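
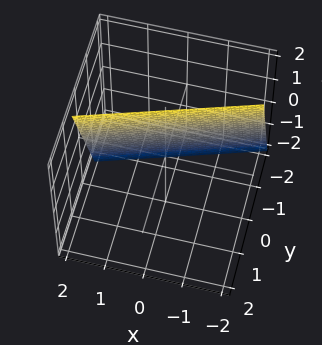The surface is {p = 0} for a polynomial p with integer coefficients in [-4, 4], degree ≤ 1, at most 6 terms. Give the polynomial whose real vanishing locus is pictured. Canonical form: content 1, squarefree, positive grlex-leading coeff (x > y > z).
x - 3*y + z - 2

First, degree: every cross-section is a straight line — this is a plane, so deg p = 1.
Next, checking where it meets the axes: it crosses the x-axis at the gridline x = 2; one z-axis crossing is at z = 2.
Finally, matching integer coefficients to the picture gives p.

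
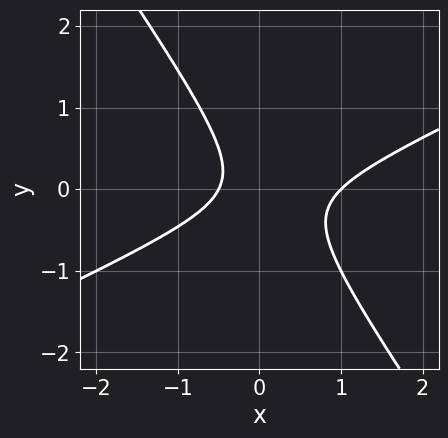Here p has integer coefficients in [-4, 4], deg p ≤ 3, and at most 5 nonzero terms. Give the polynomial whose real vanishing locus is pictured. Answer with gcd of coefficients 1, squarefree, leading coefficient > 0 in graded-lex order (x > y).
2*x^2 - 3*x*y - 3*y^2 - x - 1

The degree is 2 — the shape is more complex than any degree-1 curve.
From the axis intercepts and sections: no y-intercept at any integer in the box; it crosses the x-axis at the gridline x = 1.
Solving for integer coefficients yields p as stated.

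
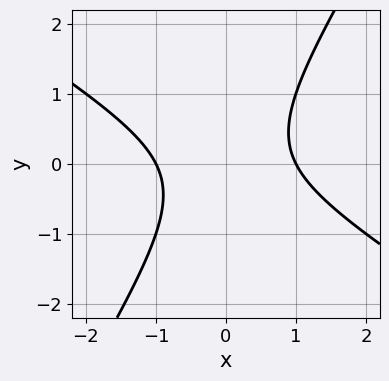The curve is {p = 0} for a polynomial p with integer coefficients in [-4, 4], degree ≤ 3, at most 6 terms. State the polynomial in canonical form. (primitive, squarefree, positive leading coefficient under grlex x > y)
First, degree: no degree-1 curve has this shape, so deg p = 2.
Next, checking where it meets the axes: the curve avoids every integer y-axis point in the box; among the integer gridlines, it crosses the x-axis at x ∈ {-1, 1}.
Finally, these observations pin down the coefficients.

x^2 + x*y - y^2 - 1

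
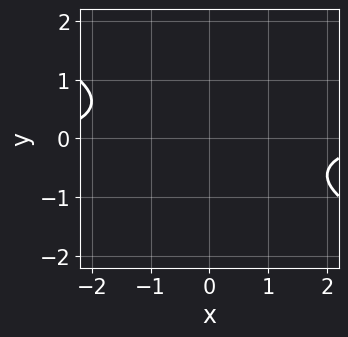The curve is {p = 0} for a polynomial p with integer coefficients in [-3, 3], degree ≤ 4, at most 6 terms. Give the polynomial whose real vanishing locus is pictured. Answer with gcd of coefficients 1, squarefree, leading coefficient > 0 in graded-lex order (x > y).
1. deg p = 4.
2. From the axis intercepts and sections: no x-intercept at any integer in the box; the curve avoids every integer y-axis point in the box.
3. Fitting integer coefficients to these (and the overall shape) gives p.

x^3*y + x^2*y^2 + 3*y^4 + 3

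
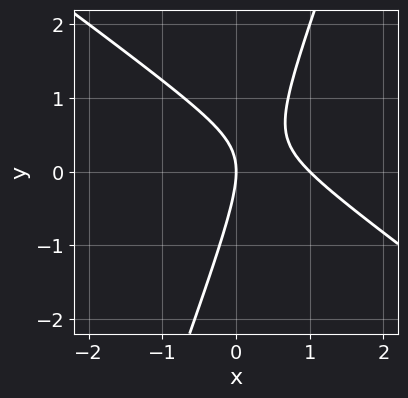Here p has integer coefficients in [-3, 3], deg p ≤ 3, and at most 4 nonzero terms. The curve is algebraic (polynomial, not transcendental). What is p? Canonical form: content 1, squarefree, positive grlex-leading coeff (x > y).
2*x^2 + 2*x*y - y^2 - 2*x

First, deg p = 2.
Then, against the integer gridlines: among the integer gridlines, it crosses the x-axis at x ∈ {0, 1}; it meets the y-axis at y = 0 (among the integer gridlines).
Finally, solving for integer coefficients yields p as stated.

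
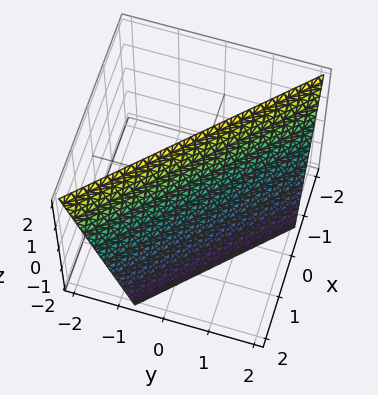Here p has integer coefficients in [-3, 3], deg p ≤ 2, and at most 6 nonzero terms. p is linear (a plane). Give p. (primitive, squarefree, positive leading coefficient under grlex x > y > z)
3*x + 3*y + z - 2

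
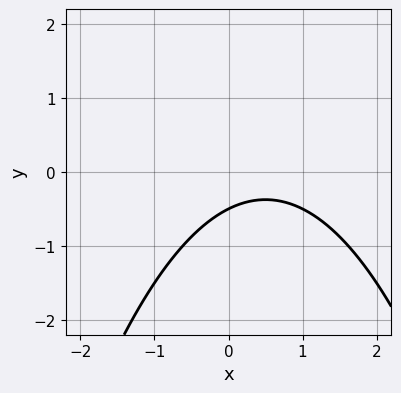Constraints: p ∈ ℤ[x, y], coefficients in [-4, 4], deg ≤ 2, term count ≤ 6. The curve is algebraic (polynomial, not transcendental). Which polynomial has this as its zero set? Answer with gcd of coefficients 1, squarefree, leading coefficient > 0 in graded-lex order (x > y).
x^2 - x + 2*y + 1

First, the degree is 2 — no degree-1 curve has this shape.
Then, against the integer gridlines: the curve avoids every integer x-axis point in the box.
Finally, together with the visible shape, these determine p as stated.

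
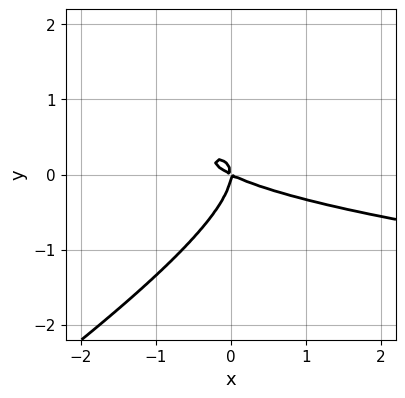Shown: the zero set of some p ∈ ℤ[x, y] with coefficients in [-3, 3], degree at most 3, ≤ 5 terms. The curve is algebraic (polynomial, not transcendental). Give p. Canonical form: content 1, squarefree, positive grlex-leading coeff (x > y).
2*x*y^2 - 3*y^3 - x^2 - 2*x*y

(a) The degree is 3 — no degree-2 curve has this shape.
(b) Against the integer gridlines: one x-axis crossing is at x = 0; it meets the y-axis at y = 0 (among the integer gridlines).
(c) Matching integer coefficients to the picture gives p.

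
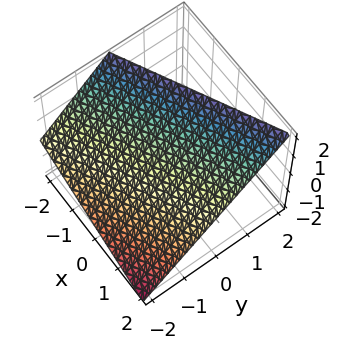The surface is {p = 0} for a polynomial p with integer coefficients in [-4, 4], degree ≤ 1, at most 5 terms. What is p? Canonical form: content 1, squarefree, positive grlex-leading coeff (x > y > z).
x - 2*y + 2*z - 2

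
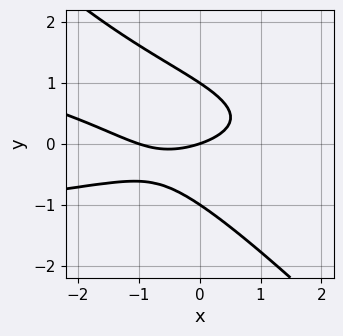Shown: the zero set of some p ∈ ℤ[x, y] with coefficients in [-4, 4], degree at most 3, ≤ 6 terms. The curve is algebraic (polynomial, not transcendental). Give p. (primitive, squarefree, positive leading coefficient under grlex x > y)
3*x*y^2 + 3*y^3 + x^2 + x - 3*y

1. Degree: the shape is more complex than any degree-2 curve, so deg p = 3.
2. Reading off the gridlines: among the integer gridlines, it crosses the x-axis at x ∈ {-1, 0}; the y-axis gridline crossings are at y ∈ {-1, 0, 1}.
3. These observations pin down the coefficients.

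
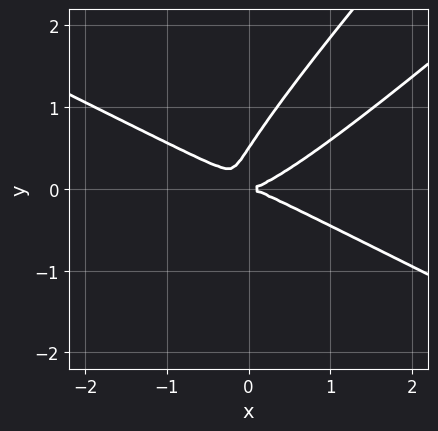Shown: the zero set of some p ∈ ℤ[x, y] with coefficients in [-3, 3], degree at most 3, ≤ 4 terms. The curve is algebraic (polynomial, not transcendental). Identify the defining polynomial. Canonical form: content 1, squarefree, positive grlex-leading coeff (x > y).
x^3 - 3*x*y^2 + 2*y^3 - y^2

(a) Degree: a generic line meets the curve in up to 3 points, so deg p = 3.
(b) From the axis intercepts and sections: one x-axis crossing is at x = 0; one y-axis crossing is at y = 0.
(c) These observations pin down the coefficients.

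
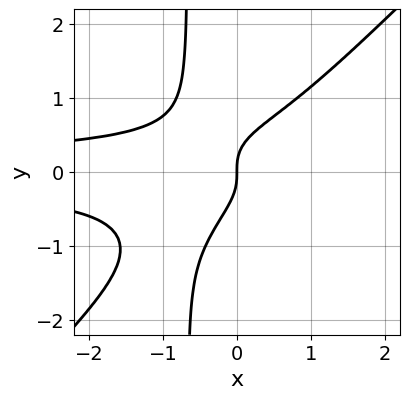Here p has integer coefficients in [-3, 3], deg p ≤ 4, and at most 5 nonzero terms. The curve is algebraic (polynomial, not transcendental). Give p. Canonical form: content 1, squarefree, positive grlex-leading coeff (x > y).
3*x^2*y^2 - 3*x*y^3 + 2*x*y^2 - 2*y^3 + x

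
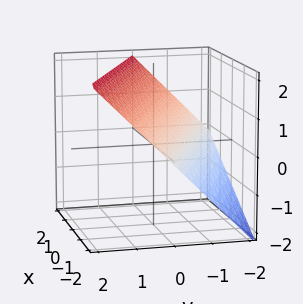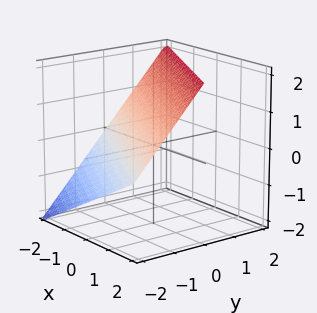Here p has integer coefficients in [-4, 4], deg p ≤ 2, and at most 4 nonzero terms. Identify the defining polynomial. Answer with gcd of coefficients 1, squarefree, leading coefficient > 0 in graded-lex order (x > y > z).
x + 2*y - 2*z + 2

First, deg p = 1. Every cross-section is a straight line — this is a plane.
Next, reading off the gridlines: one z-axis crossing is at z = 1; one y-axis crossing is at y = -1; one x-axis crossing is at x = -2.
Finally, putting this together gives p.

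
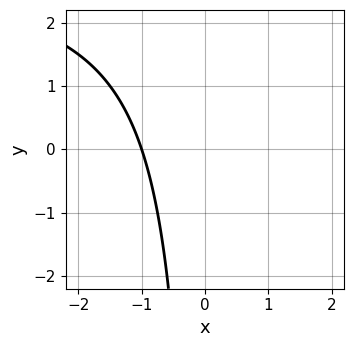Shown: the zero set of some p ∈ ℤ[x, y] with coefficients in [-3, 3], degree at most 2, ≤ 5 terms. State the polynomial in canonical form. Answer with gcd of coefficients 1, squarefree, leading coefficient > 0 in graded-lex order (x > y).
deg p = 2. No degree-1 curve has this shape.
Against the integer gridlines: it crosses the x-axis at the gridline x = -1; no y-intercept at any integer in the box.
Assembling these constraints gives the stated polynomial.

x*y - 3*x - 3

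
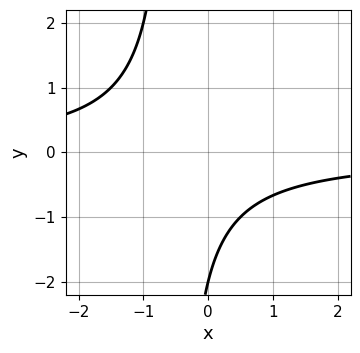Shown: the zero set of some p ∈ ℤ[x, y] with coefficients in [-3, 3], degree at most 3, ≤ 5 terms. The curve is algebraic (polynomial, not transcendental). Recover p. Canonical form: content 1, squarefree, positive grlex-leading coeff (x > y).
(a) The degree is 2 — a generic line meets the curve in up to 2 points.
(b) Reading off the gridlines: it misses every integer gridline on the x-axis; one y-axis crossing is at y = -2.
(c) Fitting integer coefficients to these (and the overall shape) gives p.

2*x*y + y + 2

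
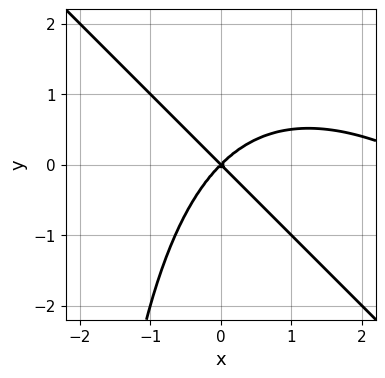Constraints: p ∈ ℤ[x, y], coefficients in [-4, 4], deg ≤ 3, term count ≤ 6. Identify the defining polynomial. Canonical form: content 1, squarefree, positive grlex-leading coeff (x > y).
x^3 + 2*x^2*y + x*y^2 - 3*x^2 + 3*y^2

deg p = 3.
Observable constraints: it meets the y-axis at y = 0 (among the integer gridlines); it meets the x-axis at x = 0 (among the integer gridlines).
Putting this together gives p.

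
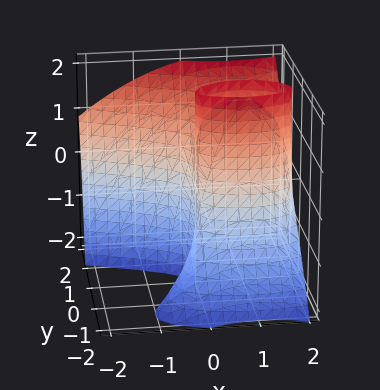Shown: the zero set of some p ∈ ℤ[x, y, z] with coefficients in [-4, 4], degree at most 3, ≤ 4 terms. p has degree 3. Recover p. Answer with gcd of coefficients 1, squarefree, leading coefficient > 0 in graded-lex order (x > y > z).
First, the degree is 3 — the shape is more complex than any degree-2 surface.
Next, against the integer gridlines: the x-axis gridline crossings are at x ∈ {0, 2}; the visible z-axis segment lies entirely on the surface; it meets the y-axis at y = 0 (among the integer gridlines).
Finally, solving for integer coefficients yields p as stated.

2*y^3 - 2*y^2*z - x^2 + 2*x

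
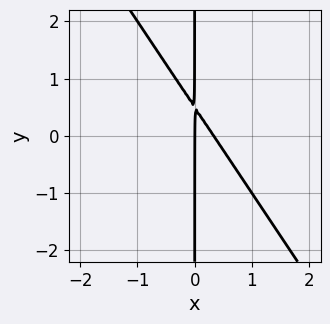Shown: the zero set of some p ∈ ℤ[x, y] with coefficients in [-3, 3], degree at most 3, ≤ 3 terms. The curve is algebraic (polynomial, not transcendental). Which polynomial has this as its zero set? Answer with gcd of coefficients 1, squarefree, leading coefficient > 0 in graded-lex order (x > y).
Degree: the shape is more complex than any degree-1 curve, so deg p = 2.
Observable constraints: every point of the y-axis in the box is on the curve; it meets the x-axis at x = 0 (among the integer gridlines).
These observations pin down the coefficients.

3*x^2 + 2*x*y - x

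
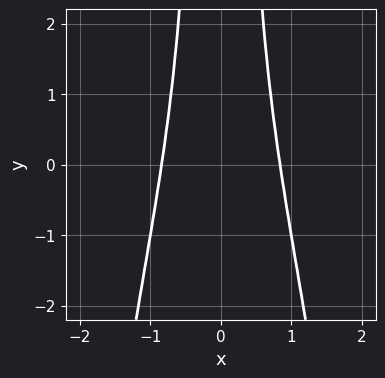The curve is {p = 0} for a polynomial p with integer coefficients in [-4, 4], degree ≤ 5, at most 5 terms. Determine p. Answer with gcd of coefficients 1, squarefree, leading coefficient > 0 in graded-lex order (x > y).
First, degree: the shape is more complex than any degree-3 curve, so deg p = 4.
Then, symmetries: it's symmetric under x → −x, forcing even powers of x.
Next, against the integer gridlines: it misses every integer gridline on the y-axis.
Finally, matching integer coefficients to the picture gives p.

2*x^4 + x^2*y - 1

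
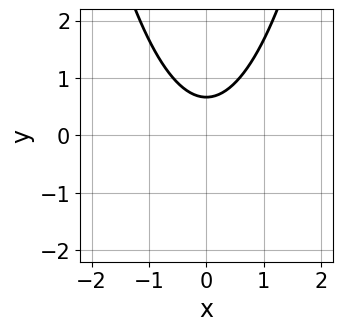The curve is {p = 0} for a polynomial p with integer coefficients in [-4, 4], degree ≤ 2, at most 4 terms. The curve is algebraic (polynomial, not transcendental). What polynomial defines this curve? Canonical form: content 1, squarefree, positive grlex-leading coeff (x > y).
3*x^2 - 3*y + 2

(a) Degree: the shape is more complex than any degree-1 curve, so deg p = 2.
(b) Symmetries: mirror symmetry x ↦ −x ⇒ only even powers of x.
(c) Observable constraints: no x-intercept at any integer in the box.
(d) The integer polynomial consistent with all of this is the stated p.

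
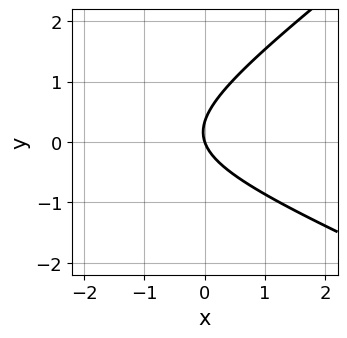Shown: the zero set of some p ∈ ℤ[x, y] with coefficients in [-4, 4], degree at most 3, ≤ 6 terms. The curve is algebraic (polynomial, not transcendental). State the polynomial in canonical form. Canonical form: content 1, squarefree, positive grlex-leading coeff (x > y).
(a) deg p = 2.
(b) From the axis intercepts and sections: one y-axis crossing is at y = 0; it meets the x-axis at x = 0 (among the integer gridlines).
(c) These observations pin down the coefficients.

x^2 + x*y - 3*y^2 + 3*x + y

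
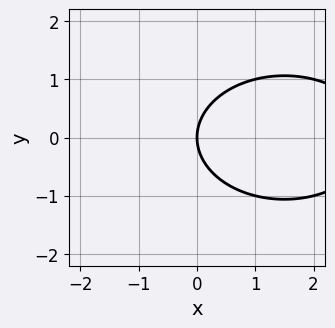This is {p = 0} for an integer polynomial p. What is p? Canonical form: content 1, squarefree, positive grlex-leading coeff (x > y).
(a) deg p = 2. The shape is more complex than any degree-1 curve.
(b) Symmetries: it's symmetric under y → −y, forcing even powers of y.
(c) Observable constraints: one x-axis crossing is at x = 0; it crosses the y-axis at the gridline y = 0.
(d) Matching integer coefficients to the picture gives p.

x^2 + 2*y^2 - 3*x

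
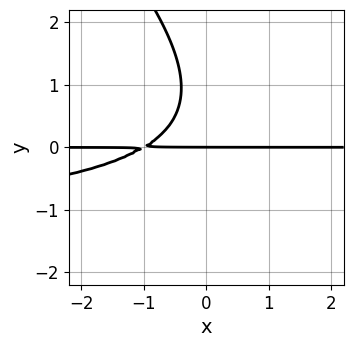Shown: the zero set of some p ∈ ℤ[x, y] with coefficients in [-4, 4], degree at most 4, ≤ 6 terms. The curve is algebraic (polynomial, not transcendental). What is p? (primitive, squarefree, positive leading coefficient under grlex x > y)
2*x*y^2 + 2*y^3 + 3*x*y - 3*y^2 + 3*y

(a) Degree: the shape is more complex than any degree-2 curve, so deg p = 3.
(b) Reading off the gridlines: every point of the x-axis in the box is on the curve; one y-axis crossing is at y = 0.
(c) The integer polynomial consistent with all of this is the stated p.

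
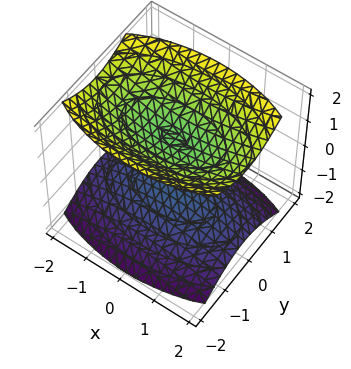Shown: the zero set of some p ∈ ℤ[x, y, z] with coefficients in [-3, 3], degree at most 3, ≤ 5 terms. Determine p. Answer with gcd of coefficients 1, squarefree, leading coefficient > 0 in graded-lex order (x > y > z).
x^2 + 3*y^2 - 3*z^2 + 3

1. There are 2 components.
2. The degree is 2 — two sheets facing apart; a quadric.
3. Symmetries: it's symmetric under z → −z, forcing even powers of z; the y ↦ −y reflection is a symmetry, so y appears only in even powers; it's symmetric under x → −x, forcing even powers of x.
4. From the axis intercepts and sections: the z-axis gridline crossings are at z ∈ {-1, 1}; the surface avoids every integer y-axis point in the box; no x-intercept at any integer in the box.
5. Matching integer coefficients to the picture gives p.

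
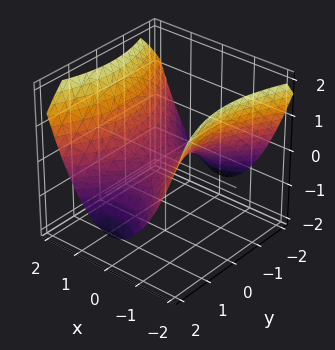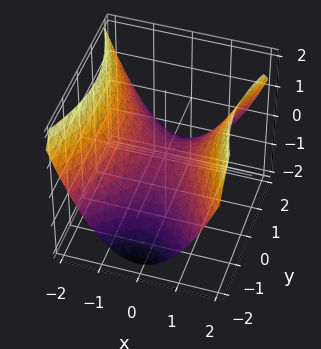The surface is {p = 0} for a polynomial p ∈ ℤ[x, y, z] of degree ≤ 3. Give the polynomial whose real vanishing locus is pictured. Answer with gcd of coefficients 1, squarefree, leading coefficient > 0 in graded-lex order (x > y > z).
2*x^2 - y^2 - 3*z

deg p = 2. A saddle surface; a quadric.
Symmetries: the y ↦ −y reflection is a symmetry, so y appears only in even powers; mirror symmetry x ↦ −x ⇒ only even powers of x.
Checking where it meets the axes: it crosses the x-axis at the gridline x = 0; it crosses the y-axis at the gridline y = 0.
Together with the visible shape, these determine p as stated.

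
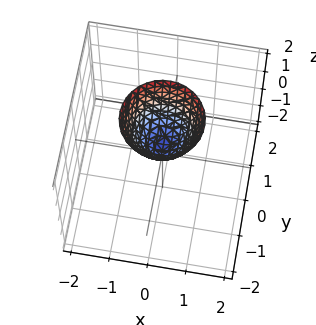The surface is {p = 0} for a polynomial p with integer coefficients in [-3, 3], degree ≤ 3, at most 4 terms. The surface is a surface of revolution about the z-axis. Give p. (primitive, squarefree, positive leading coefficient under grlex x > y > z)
3*x^2 + 3*y^2 - 2*z + 1

(a) The degree is 2 — the shape is more complex than any degree-1 surface.
(b) Symmetries: the z-axis is an axis of rotation, so x and y enter only as x² + y².
(c) Against the integer gridlines: the surface avoids every integer x-axis point in the box; a circular section at z = 1 has radius between 0 and 1.
(d) The integer polynomial consistent with all of this is the stated p.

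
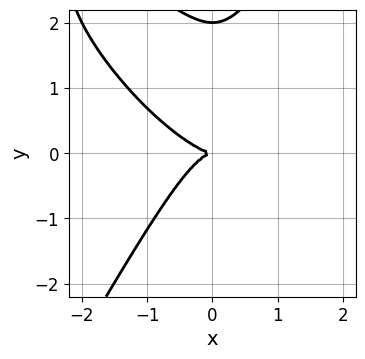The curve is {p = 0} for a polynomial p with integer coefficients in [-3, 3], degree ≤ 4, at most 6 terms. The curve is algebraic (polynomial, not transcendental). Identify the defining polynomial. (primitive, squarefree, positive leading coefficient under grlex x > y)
2*x^3 + 2*x^2*y - y^3 + 2*y^2

Degree: a generic line meets the curve in up to 3 points, so deg p = 3.
Checking where it meets the axes: among the integer gridlines, it crosses the y-axis at y ∈ {0, 2}; it meets the x-axis at x = 0 (among the integer gridlines).
Together with the visible shape, these determine p as stated.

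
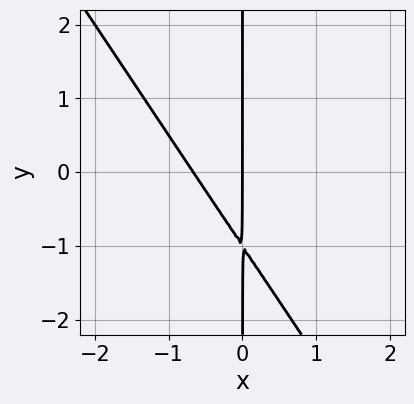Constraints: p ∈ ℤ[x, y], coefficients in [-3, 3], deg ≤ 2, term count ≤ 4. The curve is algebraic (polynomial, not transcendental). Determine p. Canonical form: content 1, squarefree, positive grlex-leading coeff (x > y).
3*x^2 + 2*x*y + 2*x

First, deg p = 2. The shape is more complex than any degree-1 curve.
Then, reading off the gridlines: one x-axis crossing is at x = 0; every point of the y-axis in the box is on the curve.
Finally, the integer polynomial consistent with all of this is the stated p.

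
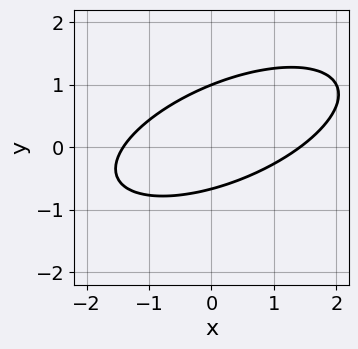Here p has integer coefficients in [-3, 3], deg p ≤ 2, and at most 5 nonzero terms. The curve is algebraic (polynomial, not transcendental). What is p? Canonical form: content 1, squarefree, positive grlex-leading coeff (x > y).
First, degree: a generic line meets the curve in up to 2 points, so deg p = 2.
Then, observable constraints: it crosses the y-axis at the gridline y = 1.
Finally, fitting integer coefficients to these (and the overall shape) gives p.

x^2 - 2*x*y + 3*y^2 - y - 2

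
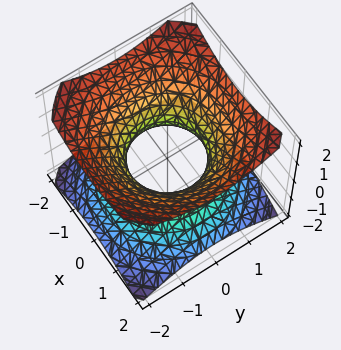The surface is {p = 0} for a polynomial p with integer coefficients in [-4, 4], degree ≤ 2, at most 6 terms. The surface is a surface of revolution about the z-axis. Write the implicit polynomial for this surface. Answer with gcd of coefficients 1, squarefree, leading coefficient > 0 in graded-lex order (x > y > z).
2*x^2 + 2*y^2 - 3*z^2 - 2

Degree: a generic line meets the surface in up to 2 points, so deg p = 2.
Symmetries: rotational symmetry about the z-axis ⇒ p depends on x, y only through x² + y².
Checking where it meets the axes: the y-axis gridline crossings are at y ∈ {-1, 1}; the surface avoids every integer z-axis point in the box; the x-axis gridline crossings are at x ∈ {-1, 1}.
Fitting integer coefficients to these (and the overall shape) gives p.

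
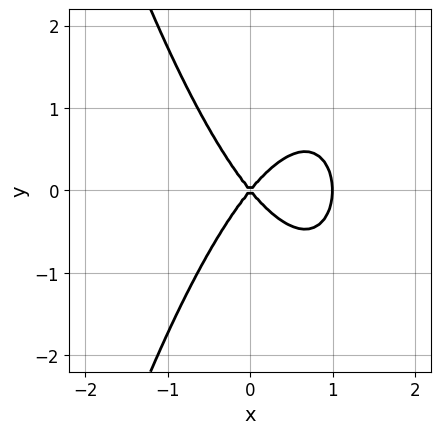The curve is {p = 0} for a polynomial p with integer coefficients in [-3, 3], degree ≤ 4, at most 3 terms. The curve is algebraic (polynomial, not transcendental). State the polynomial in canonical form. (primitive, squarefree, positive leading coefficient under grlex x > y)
Degree: the shape is more complex than any degree-2 curve, so deg p = 3.
Symmetries: mirror symmetry y ↦ −y ⇒ only even powers of y.
Reading off the gridlines: it meets the y-axis at y = 0 (among the integer gridlines); the x-axis gridline crossings are at x ∈ {0, 1}.
Fitting integer coefficients to these (and the overall shape) gives p.

3*x^3 - 3*x^2 + 2*y^2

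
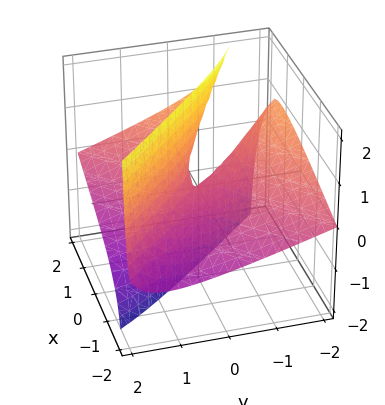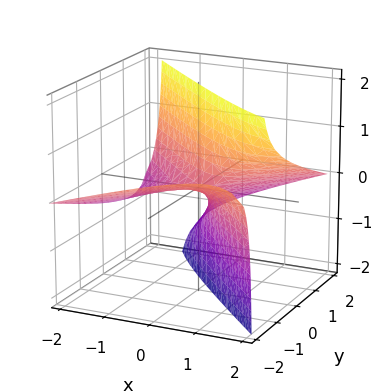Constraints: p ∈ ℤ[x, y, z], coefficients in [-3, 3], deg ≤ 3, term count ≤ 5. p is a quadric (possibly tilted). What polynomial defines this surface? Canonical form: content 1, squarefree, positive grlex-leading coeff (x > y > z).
First, deg p = 2.
Next, from the axis intercepts and sections: one z-axis crossing is at z = 0; one y-axis crossing is at y = 0; one x-axis crossing is at x = 0.
Finally, assembling these constraints gives the stated polynomial.

x^2 - 3*x*z - y^2 - 3*y*z + z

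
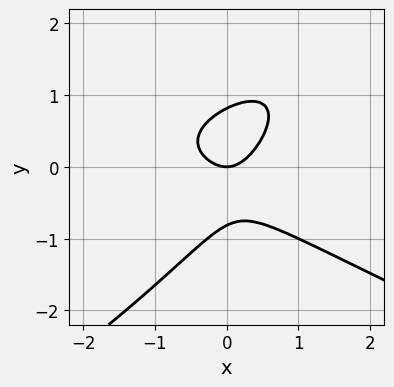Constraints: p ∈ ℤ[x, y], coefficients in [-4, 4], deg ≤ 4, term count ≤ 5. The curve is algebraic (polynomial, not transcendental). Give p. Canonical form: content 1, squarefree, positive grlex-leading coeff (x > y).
First, the degree is 3 — a generic line meets the curve in up to 3 points.
Next, reading off the gridlines: it meets the x-axis at x = 0 (among the integer gridlines); it crosses the y-axis at the gridline y = 0.
Finally, together with the visible shape, these determine p as stated.

x^3 - 3*x*y^2 + 3*y^3 + 3*x^2 - 2*y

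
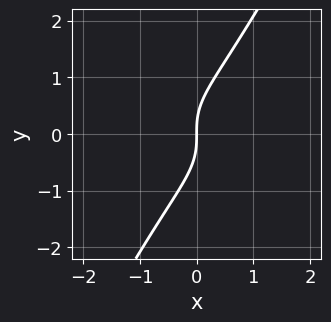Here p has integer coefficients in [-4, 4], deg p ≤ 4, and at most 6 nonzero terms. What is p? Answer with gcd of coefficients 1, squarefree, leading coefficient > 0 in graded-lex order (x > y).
2*x^3 + 3*x*y^2 - 2*y^3 + 3*x

Degree: no degree-2 curve has this shape, so deg p = 3.
From the visible intercepts: it meets the x-axis at x = 0 (among the integer gridlines); it meets the y-axis at y = 0 (among the integer gridlines).
Matching integer coefficients to the picture gives p.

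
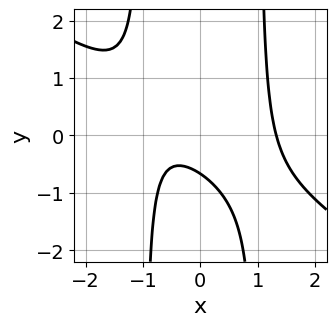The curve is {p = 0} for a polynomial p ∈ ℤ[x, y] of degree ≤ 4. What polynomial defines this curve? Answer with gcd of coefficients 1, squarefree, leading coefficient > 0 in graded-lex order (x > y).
2*x^3 + 3*x^2*y - 2*x - 3*y - 2

The degree is 3 — the shape is more complex than any degree-2 curve.
Putting this together gives p.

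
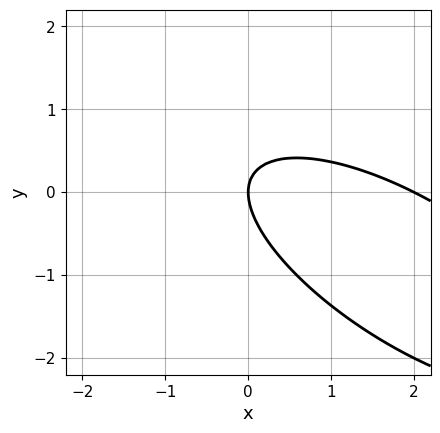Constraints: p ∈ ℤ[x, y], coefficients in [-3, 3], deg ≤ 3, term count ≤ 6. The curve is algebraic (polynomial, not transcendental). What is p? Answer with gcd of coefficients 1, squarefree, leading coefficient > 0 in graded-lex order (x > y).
x^2 + 2*x*y + 2*y^2 - 2*x

1. The degree is 2 — the shape is more complex than any degree-1 curve.
2. Reading off the gridlines: one y-axis crossing is at y = 0; the x-axis gridline crossings are at x ∈ {0, 2}.
3. Matching integer coefficients to the picture gives p.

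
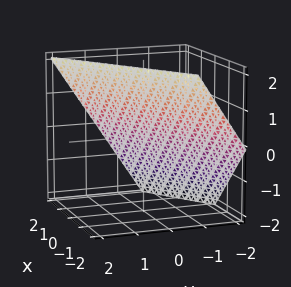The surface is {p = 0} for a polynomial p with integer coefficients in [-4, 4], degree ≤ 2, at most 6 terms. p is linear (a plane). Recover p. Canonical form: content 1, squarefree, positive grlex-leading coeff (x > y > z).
(a) The degree is 1 — every cross-section is a straight line — this is a plane.
(b) Reading off the gridlines: one x-axis crossing is at x = 1; it crosses the z-axis at the gridline z = 1.
(c) Solving for integer coefficients yields p as stated.

2*x - 3*y + 2*z - 2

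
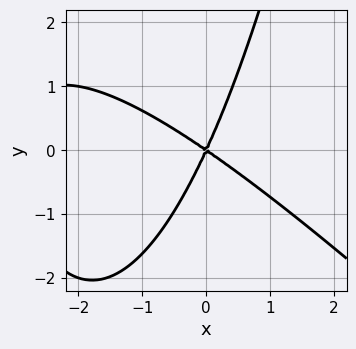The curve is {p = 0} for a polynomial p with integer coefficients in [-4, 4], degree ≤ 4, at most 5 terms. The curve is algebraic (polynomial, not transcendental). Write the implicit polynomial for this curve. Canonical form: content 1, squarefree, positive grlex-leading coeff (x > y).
First, degree: the shape is more complex than any degree-2 curve, so deg p = 3.
Then, against the integer gridlines: one x-axis crossing is at x = 0; it meets the y-axis at y = 0 (among the integer gridlines).
Finally, assembling these constraints gives the stated polynomial.

x^3 + x^2*y + 3*x^2 + 3*x*y - 2*y^2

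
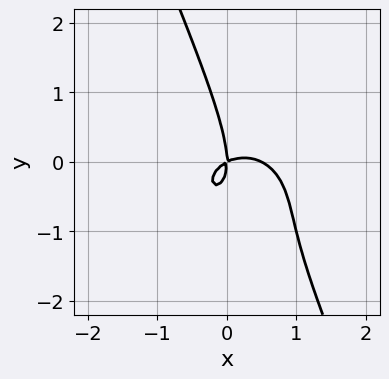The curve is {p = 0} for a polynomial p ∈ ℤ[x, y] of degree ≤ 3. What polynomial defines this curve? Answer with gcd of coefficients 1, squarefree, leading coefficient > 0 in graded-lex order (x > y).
2*x^3 + 2*x*y^2 + y^3 - x^2 + 2*x*y

The degree is 3 — a generic line meets the curve in up to 3 points.
From the visible intercepts: it crosses the x-axis at the gridline x = 0; one y-axis crossing is at y = 0.
Solving for integer coefficients yields p as stated.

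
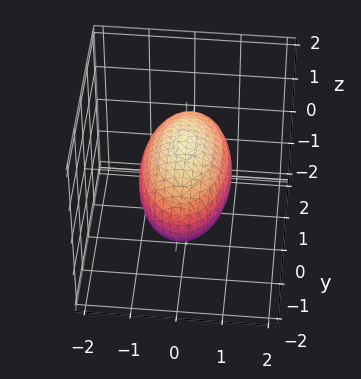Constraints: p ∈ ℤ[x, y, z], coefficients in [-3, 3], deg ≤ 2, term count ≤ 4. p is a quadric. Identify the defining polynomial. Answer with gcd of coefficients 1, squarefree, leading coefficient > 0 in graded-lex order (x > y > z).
The degree is 2 — a closed, bounded, convex surface; a quadric.
Symmetries: it's symmetric under z → −z, forcing even powers of z; it's symmetric under y → −y, forcing even powers of y; it's symmetric under x → −x, forcing even powers of x.
Observable constraints: among the integer gridlines, it crosses the z-axis at z ∈ {-1, 1}; the x-axis gridline crossings are at x ∈ {-1, 1}.
Together with the visible shape, these determine p as stated.

3*x^2 + y^2 + 3*z^2 - 3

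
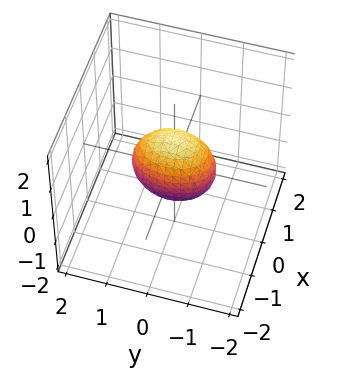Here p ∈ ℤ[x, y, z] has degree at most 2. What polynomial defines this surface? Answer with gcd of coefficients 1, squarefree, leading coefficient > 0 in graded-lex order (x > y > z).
2*x^2 + y^2 + z^2 - 1

1. deg p = 2. A closed, bounded, convex surface; a quadric.
2. Symmetries: it's symmetric under x → −x, forcing even powers of x; the y ↦ −y reflection is a symmetry, so y appears only in even powers; the z ↦ −z reflection is a symmetry, so z appears only in even powers.
3. Observable constraints: among the integer gridlines, it crosses the z-axis at z ∈ {-1, 1}; among the integer gridlines, it crosses the y-axis at y ∈ {-1, 1}.
4. Assembling these constraints gives the stated polynomial.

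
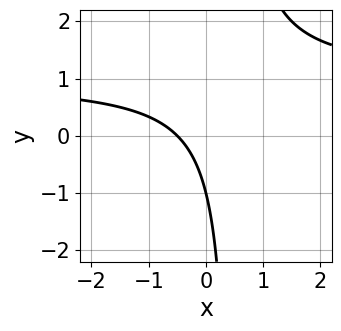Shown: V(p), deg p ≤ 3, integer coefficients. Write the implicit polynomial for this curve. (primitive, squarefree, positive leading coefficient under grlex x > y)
deg p = 2.
From the axis intercepts and sections: it meets the y-axis at y = -1 (among the integer gridlines).
Putting this together gives p.

2*x*y - 2*x - y - 1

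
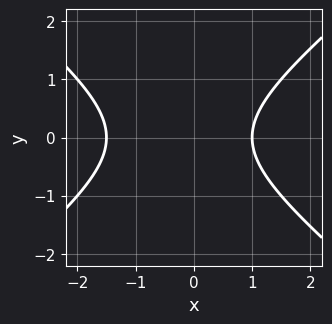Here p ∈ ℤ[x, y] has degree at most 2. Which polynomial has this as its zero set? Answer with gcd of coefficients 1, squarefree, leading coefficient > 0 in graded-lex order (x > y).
2*x^2 - 3*y^2 + x - 3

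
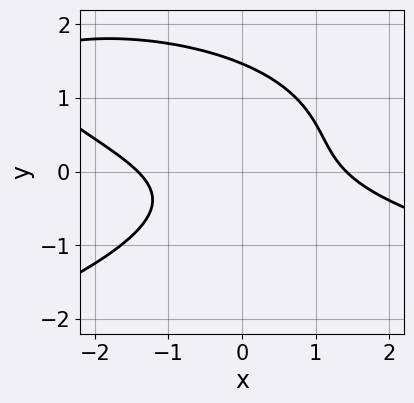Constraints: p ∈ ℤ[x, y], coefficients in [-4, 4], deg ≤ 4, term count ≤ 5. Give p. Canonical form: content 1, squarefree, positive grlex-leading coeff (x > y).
1. The degree is 3 — a generic line meets the curve in up to 3 points.
2. Solving for integer coefficients yields p as stated.

2*y^3 + x^2 + 2*x*y - 2*y^2 - 2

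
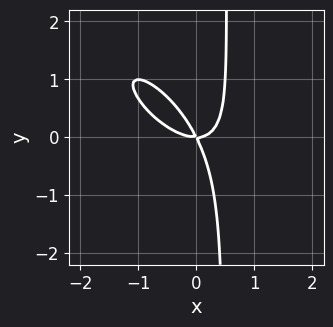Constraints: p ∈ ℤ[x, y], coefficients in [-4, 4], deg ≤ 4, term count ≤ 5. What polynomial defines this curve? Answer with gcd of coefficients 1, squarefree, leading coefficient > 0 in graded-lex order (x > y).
2*x^3 + 3*x^2*y + 2*x*y^2 - 2*x*y - y^2

deg p = 3. No degree-2 curve has this shape.
Observable constraints: it crosses the x-axis at the gridline x = 0; it crosses the y-axis at the gridline y = 0.
Together with the visible shape, these determine p as stated.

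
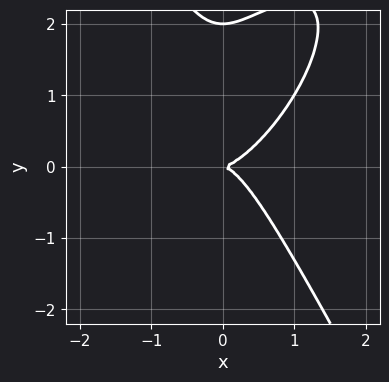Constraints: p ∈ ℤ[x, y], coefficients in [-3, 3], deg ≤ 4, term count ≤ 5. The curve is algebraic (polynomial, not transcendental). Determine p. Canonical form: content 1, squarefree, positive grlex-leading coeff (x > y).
3*x^3 - 2*x^2*y + y^3 - 2*y^2

1. deg p = 3.
2. From the visible intercepts: among the integer gridlines, it crosses the y-axis at y ∈ {0, 2}; one x-axis crossing is at x = 0.
3. Fitting integer coefficients to these (and the overall shape) gives p.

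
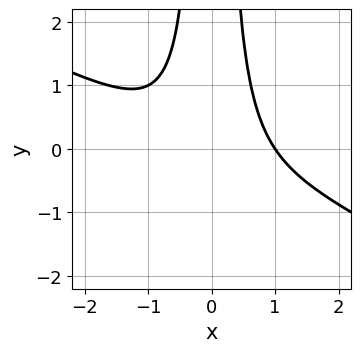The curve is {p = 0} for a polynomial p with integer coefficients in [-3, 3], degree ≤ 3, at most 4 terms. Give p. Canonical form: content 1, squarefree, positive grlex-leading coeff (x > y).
Degree: no degree-2 curve has this shape, so deg p = 3.
Checking where it meets the axes: it crosses the x-axis at the gridline x = 1; no y-intercept at any integer in the box.
Fitting integer coefficients to these (and the overall shape) gives p.

x^3 + 2*x^2*y - 1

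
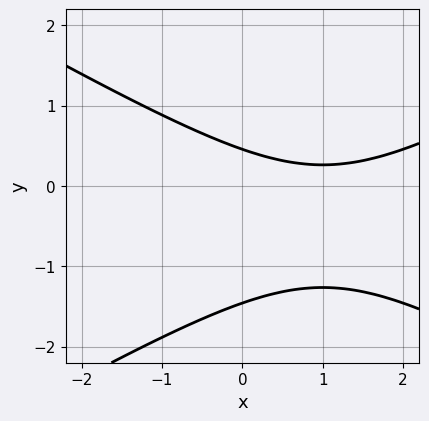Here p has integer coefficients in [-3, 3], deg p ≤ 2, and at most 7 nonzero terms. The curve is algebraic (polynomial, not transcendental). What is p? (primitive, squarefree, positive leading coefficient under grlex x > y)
deg p = 2.
Checking where it meets the axes: no x-intercept at any integer in the box.
Matching integer coefficients to the picture gives p.

x^2 - 3*y^2 - 2*x - 3*y + 2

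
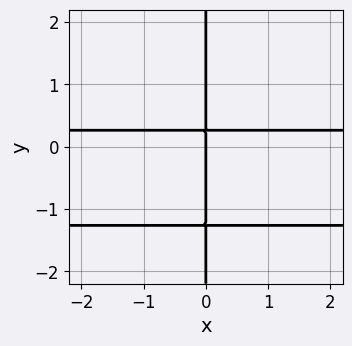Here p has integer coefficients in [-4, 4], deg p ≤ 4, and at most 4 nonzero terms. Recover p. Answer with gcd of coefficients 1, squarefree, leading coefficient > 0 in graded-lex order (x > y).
3*x*y^2 + 3*x*y - x

(a) deg p = 3. The shape is more complex than any degree-2 curve.
(b) From the axis intercepts and sections: every point of the y-axis in the box is on the curve; it meets the x-axis at x = 0 (among the integer gridlines).
(c) Putting this together gives p.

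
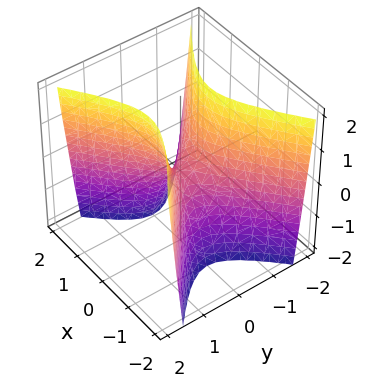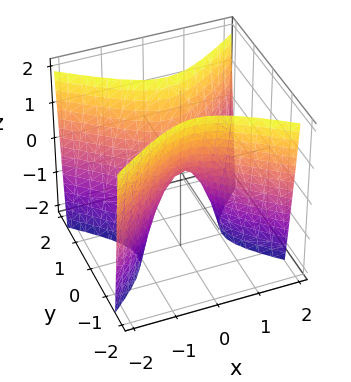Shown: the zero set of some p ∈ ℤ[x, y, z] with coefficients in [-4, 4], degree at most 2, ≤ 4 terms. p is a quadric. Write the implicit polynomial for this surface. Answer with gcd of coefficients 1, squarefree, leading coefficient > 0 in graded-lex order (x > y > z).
First, deg p = 2. A saddle surface; a quadric.
Next, symmetries: mirror symmetry x ↦ −x ⇒ only even powers of x; it's symmetric under y → −y, forcing even powers of y.
Then, checking where it meets the axes: it crosses the z-axis at the gridline z = 0; one y-axis crossing is at y = 0; one x-axis crossing is at x = 0.
Finally, the integer polynomial consistent with all of this is the stated p.

2*x^2 - 3*y^2 + z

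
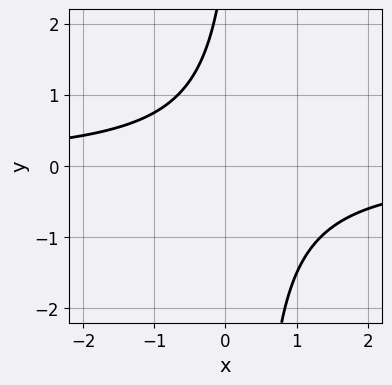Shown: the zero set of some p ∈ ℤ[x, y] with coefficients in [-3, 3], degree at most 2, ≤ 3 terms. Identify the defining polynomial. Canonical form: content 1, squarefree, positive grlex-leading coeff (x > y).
First, deg p = 2. No degree-1 curve has this shape.
Next, reading off the gridlines: the curve avoids every integer y-axis point in the box; no x-intercept at any integer in the box.
Finally, solving for integer coefficients yields p as stated.

3*x*y - y + 3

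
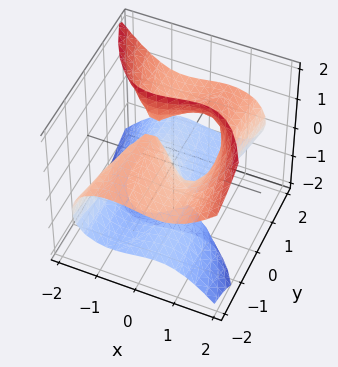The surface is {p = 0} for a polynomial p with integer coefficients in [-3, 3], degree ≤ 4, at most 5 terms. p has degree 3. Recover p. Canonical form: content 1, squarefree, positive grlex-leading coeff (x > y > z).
2*x^3 + 3*y*z^2 - 2*x - 2*y - z

Degree: the shape is more complex than any degree-2 surface, so deg p = 3.
From the axis intercepts and sections: one y-axis crossing is at y = 0; it crosses the z-axis at the gridline z = 0; the x-axis gridline crossings are at x ∈ {-1, 0, 1}.
Putting this together gives p.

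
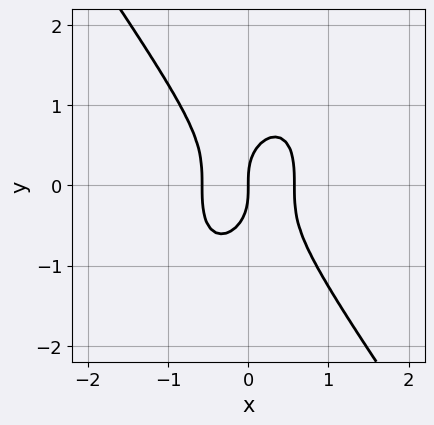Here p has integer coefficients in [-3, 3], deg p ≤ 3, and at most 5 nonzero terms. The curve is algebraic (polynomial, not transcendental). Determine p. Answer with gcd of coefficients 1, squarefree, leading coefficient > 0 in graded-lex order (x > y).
First, the degree is 3 — no degree-2 curve has this shape.
Then, checking where it meets the axes: one y-axis crossing is at y = 0; it meets the x-axis at x = 0 (among the integer gridlines).
Finally, fitting integer coefficients to these (and the overall shape) gives p.

3*x^3 + y^3 - x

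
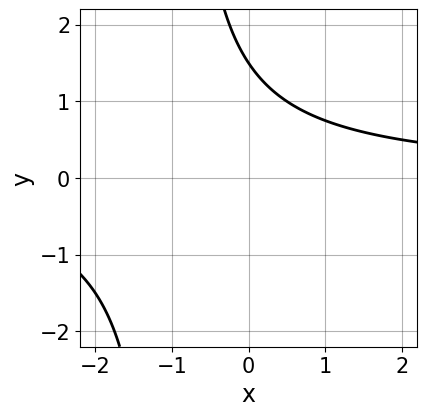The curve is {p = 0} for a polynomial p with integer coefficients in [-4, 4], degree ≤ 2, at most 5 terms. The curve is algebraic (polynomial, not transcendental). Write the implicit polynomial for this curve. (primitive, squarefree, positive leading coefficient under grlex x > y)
2*x*y + 2*y - 3

deg p = 2. A generic line meets the curve in up to 2 points.
Reading off the gridlines: it misses every integer gridline on the x-axis.
Assembling these constraints gives the stated polynomial.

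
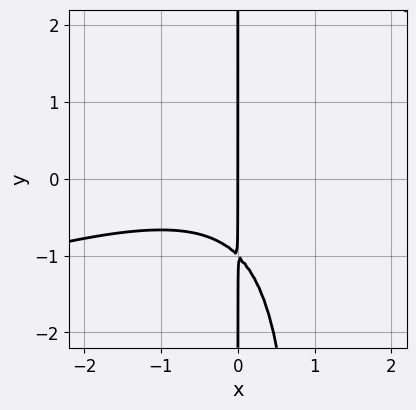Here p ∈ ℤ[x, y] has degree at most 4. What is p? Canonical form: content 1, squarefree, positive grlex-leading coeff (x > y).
x^3 - 3*x^2*y + 3*x*y + 3*x

First, degree: the shape is more complex than any degree-2 curve, so deg p = 3.
Next, from the axis intercepts and sections: every point of the y-axis in the box is on the curve; it crosses the x-axis at the gridline x = 0.
Finally, the integer polynomial consistent with all of this is the stated p.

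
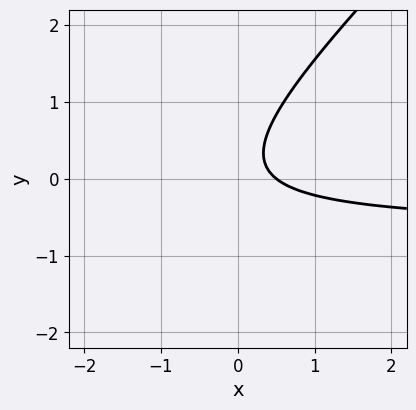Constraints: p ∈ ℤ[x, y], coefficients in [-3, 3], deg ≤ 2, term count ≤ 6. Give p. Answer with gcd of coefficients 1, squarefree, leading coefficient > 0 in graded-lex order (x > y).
3*x*y - 3*y^2 + 2*x + y - 1

(a) deg p = 2. A generic line meets the curve in up to 2 points.
(b) Observable constraints: no y-intercept at any integer in the box.
(c) These observations pin down the coefficients.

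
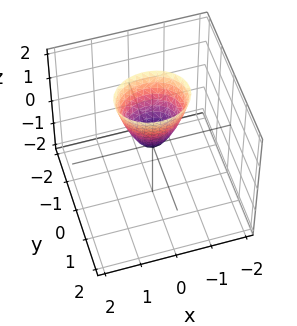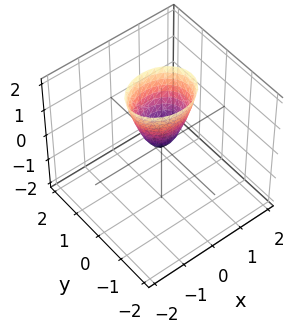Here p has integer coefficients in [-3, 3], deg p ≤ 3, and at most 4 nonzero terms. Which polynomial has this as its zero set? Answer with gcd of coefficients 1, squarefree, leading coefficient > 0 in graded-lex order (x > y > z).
2*x^2 + 3*y^2 - z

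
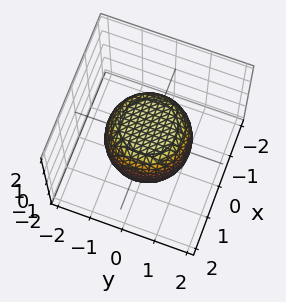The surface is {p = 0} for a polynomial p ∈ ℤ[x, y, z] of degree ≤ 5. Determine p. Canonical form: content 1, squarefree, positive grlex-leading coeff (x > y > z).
First, the degree is 4 — a generic line meets the surface in up to 4 points.
Next, symmetries: the surface is invariant under rotation about z: p = q(x² + y², z).
Then, against the integer gridlines: a circular section at z = 1 has radius between 0 and 1; the z-axis gridline crossings are at z ∈ {-1, 1}.
Finally, the integer polynomial consistent with all of this is the stated p.

2*x^4 + 4*x^2*y^2 + 2*y^4 - x^2 - y^2 + 3*z^2 - 3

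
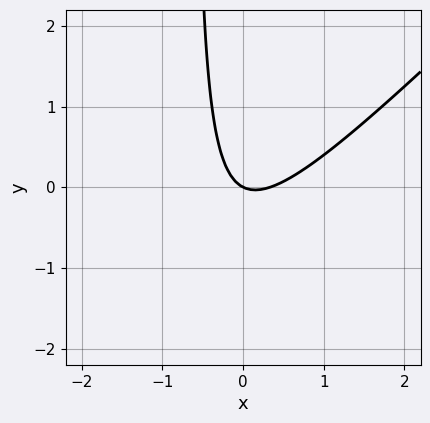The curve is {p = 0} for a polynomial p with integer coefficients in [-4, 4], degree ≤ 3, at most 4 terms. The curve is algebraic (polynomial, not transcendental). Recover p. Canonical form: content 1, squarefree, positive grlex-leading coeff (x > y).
(a) Degree: no degree-1 curve has this shape, so deg p = 2.
(b) Reading off the gridlines: it crosses the x-axis at the gridline x = 0; it meets the y-axis at y = 0 (among the integer gridlines).
(c) Fitting integer coefficients to these (and the overall shape) gives p.

3*x^2 - 3*x*y - x - 2*y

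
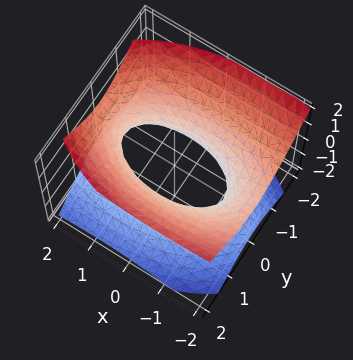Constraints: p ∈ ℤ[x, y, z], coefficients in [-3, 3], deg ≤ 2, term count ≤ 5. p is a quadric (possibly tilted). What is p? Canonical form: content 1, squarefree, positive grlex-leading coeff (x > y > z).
x^2 + x*z + 3*y^2 - 3*z^2 - 2

The degree is 2 — no degree-1 surface has this shape.
From the axis intercepts and sections: it misses every integer gridline on the z-axis.
Matching integer coefficients to the picture gives p.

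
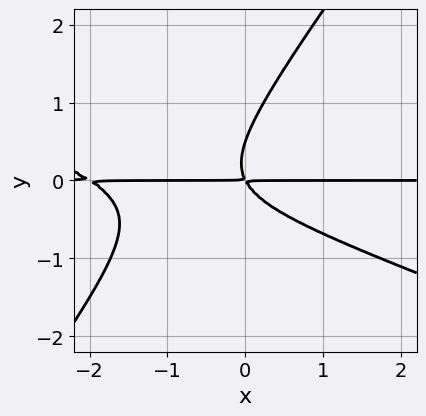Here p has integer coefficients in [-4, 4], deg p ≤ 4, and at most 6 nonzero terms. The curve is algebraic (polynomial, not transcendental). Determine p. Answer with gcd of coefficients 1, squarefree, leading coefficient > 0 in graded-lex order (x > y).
x^2*y + 2*x*y^2 - 2*y^3 + 2*x*y + y^2

(a) deg p = 3.
(b) Against the integer gridlines: every point of the x-axis in the box is on the curve.
(c) Putting this together gives p.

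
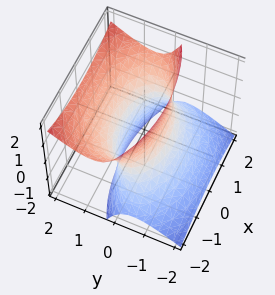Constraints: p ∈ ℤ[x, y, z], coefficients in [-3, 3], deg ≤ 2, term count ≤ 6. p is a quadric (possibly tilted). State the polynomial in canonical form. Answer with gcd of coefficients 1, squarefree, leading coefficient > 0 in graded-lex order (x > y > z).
x^2 + 3*y^2 - 3*y*z - z^2 - 2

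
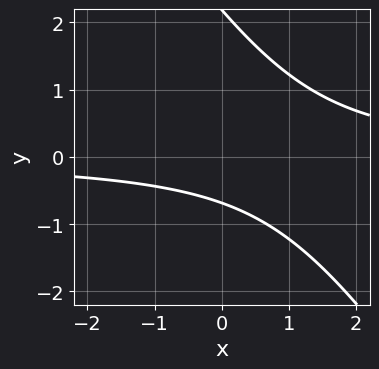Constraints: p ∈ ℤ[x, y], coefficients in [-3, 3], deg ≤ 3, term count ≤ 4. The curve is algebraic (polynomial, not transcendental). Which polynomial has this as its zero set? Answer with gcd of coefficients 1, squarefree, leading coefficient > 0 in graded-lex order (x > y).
The degree is 2 — a generic line meets the curve in up to 2 points.
From the axis intercepts and sections: it misses every integer gridline on the x-axis.
Solving for integer coefficients yields p as stated.

3*x*y + 2*y^2 - 3*y - 3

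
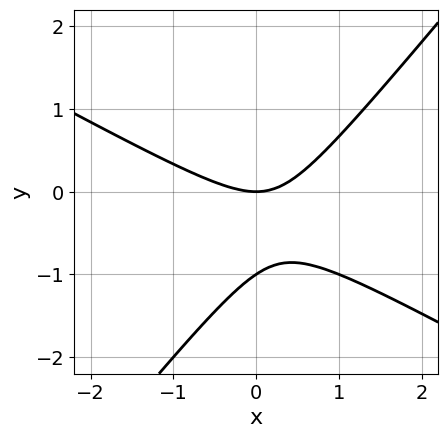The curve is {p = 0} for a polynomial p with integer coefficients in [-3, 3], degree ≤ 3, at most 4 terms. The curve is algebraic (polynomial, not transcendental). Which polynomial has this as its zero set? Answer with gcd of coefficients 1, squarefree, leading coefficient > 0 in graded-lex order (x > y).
2*x^2 + 2*x*y - 3*y^2 - 3*y

Degree: no degree-1 curve has this shape, so deg p = 2.
Checking where it meets the axes: among the integer gridlines, it crosses the y-axis at y ∈ {-1, 0}; it crosses the x-axis at the gridline x = 0.
Matching integer coefficients to the picture gives p.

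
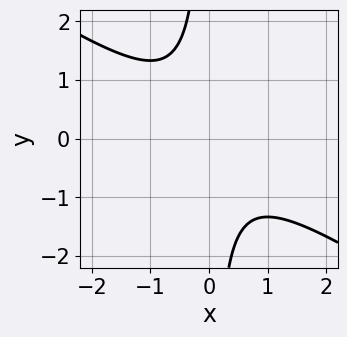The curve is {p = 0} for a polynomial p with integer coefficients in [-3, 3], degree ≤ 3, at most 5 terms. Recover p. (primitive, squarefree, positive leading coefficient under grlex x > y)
deg p = 2.
Against the integer gridlines: it misses every integer gridline on the x-axis; no y-intercept at any integer in the box.
Putting this together gives p.

2*x^2 + 3*x*y + 2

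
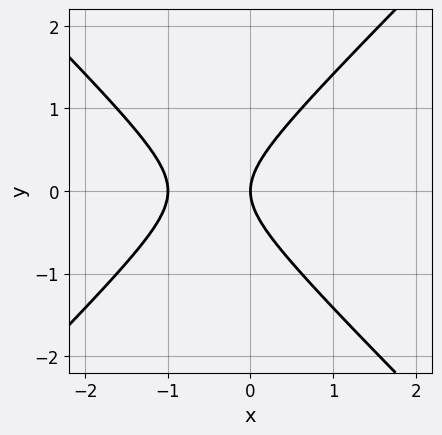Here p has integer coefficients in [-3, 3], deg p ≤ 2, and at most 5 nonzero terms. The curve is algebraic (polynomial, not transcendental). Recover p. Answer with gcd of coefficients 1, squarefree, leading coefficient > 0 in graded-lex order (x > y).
The degree is 2 — the shape is more complex than any degree-1 curve.
Symmetries: it's symmetric under y → −y, forcing even powers of y.
From the axis intercepts and sections: among the integer gridlines, it crosses the x-axis at x ∈ {-1, 0}; one y-axis crossing is at y = 0.
These observations pin down the coefficients.

x^2 - y^2 + x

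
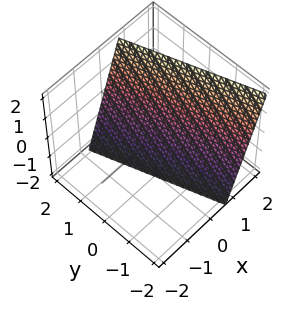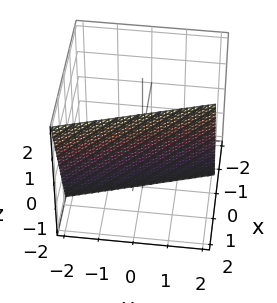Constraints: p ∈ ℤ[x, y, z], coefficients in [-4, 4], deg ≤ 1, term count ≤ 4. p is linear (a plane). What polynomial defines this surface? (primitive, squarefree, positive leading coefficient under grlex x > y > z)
3*x + y - z - 2

deg p = 1. Every cross-section is a straight line — this is a plane.
Observable constraints: one z-axis crossing is at z = -2; one y-axis crossing is at y = 2.
Solving for integer coefficients yields p as stated.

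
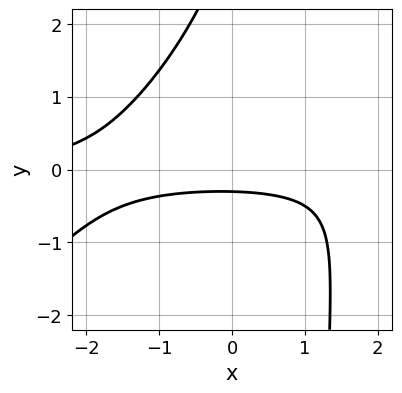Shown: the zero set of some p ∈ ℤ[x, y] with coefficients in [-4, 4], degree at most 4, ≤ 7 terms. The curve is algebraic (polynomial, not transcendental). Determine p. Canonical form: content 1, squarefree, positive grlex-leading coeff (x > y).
x^2*y - x*y^2 + y^2 - 3*y - 1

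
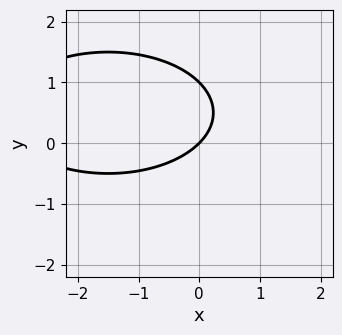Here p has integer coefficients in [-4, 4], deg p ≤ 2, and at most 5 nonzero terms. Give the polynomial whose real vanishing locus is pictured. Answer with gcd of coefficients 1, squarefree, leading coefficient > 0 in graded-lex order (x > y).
First, deg p = 2. The shape is more complex than any degree-1 curve.
Next, reading off the gridlines: among the integer gridlines, it crosses the y-axis at y ∈ {0, 1}; it crosses the x-axis at the gridline x = 0.
Finally, together with the visible shape, these determine p as stated.

x^2 + 3*y^2 + 3*x - 3*y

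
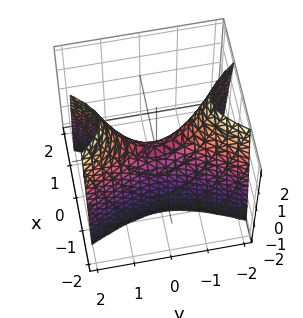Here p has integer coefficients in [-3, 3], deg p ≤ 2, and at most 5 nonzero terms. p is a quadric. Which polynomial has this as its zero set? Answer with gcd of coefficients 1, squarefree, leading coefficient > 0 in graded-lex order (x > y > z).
3*x^2 - y^2 + z

(a) The degree is 2 — a saddle surface; a quadric.
(b) Symmetries: the y ↦ −y reflection is a symmetry, so y appears only in even powers; it's symmetric under x → −x, forcing even powers of x.
(c) Reading off the gridlines: it crosses the x-axis at the gridline x = 0; one z-axis crossing is at z = 0; one y-axis crossing is at y = 0.
(d) Fitting integer coefficients to these (and the overall shape) gives p.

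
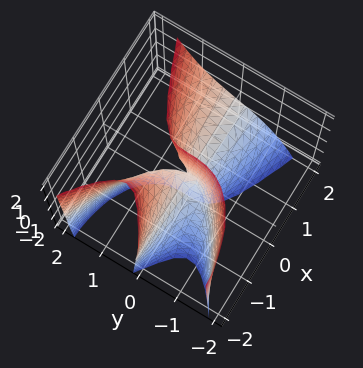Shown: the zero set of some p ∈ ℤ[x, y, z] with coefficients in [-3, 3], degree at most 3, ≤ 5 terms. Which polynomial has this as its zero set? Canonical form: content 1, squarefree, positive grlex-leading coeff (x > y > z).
(a) The degree is 3 — the shape is more complex than any degree-2 surface.
(b) Against the integer gridlines: it crosses the y-axis at the gridline y = 0; the visible z-axis segment lies entirely on the surface; every point of the x-axis in the box is on the surface.
(c) Solving for integer coefficients yields p as stated.

x^2*z - 2*y^3 - 3*x*y + 2*x*z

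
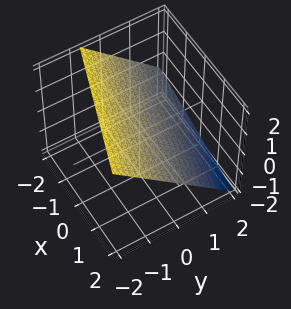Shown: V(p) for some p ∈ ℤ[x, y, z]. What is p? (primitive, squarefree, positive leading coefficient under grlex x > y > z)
deg p = 1. Every cross-section is a straight line — this is a plane.
Checking where it meets the axes: one x-axis crossing is at x = 2.
The integer polynomial consistent with all of this is the stated p.

x + 3*y + 3*z - 2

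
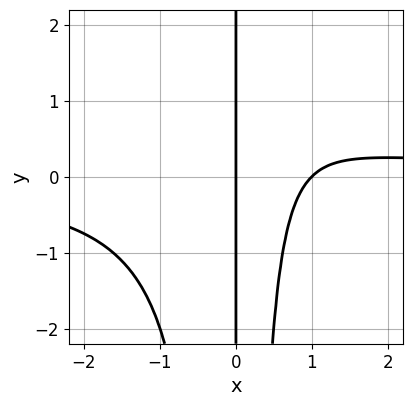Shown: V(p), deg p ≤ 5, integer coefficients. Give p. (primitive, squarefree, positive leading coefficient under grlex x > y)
First, the degree is 4 — a generic line meets the curve in up to 4 points.
Next, checking where it meets the axes: the visible y-axis segment lies entirely on the curve; among the integer gridlines, it crosses the x-axis at x ∈ {0, 1}.
Finally, fitting integer coefficients to these (and the overall shape) gives p.

x^3*y - x^2 + x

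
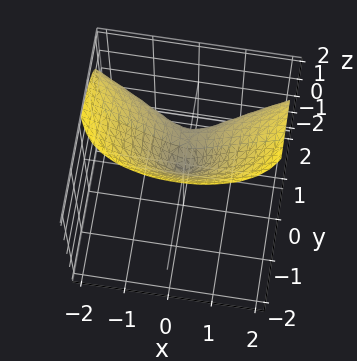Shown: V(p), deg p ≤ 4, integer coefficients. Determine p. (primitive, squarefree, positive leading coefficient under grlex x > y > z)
(a) Degree: a generic line meets the surface in up to 3 points, so deg p = 3.
(b) Reading off the gridlines: it meets the x-axis at x = 0 (among the integer gridlines); among the integer gridlines, it crosses the y-axis at y ∈ {0, 1}; it crosses the z-axis at the gridline z = 0.
(c) These observations pin down the coefficients.

3*y^3 + y*z^2 + z^3 - 2*x^2 - 3*y^2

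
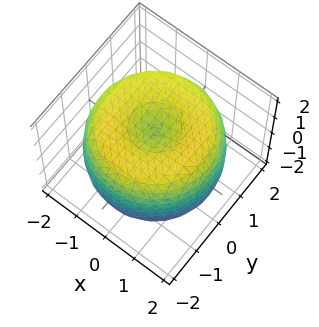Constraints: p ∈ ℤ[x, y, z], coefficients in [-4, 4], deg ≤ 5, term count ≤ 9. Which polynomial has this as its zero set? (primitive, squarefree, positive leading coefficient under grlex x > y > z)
x^4 + 2*x^2*y^2 + y^4 - 3*x^2 - 3*y^2 + 2*z^2 - 2

(a) deg p = 4.
(b) Symmetry: the z-axis is an axis of rotation, so x and y enter only as x² + y².
(c) Against the integer gridlines: among the integer gridlines, it crosses the z-axis at z ∈ {-1, 1}; a circular section at z = 1 has radius between 1 and 2.
(d) Putting this together gives p.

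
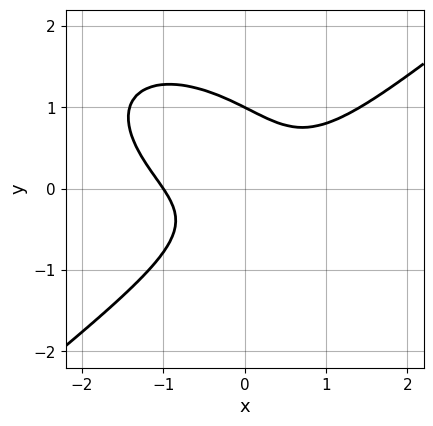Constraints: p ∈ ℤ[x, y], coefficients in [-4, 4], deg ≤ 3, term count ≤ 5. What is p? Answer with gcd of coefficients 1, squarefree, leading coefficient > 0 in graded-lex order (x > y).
(a) deg p = 3.
(b) Against the integer gridlines: it meets the x-axis at x = -1 (among the integer gridlines); it crosses the y-axis at the gridline y = 1.
(c) These observations pin down the coefficients.

x^3 - 2*y^3 - 2*x*y + y^2 + 1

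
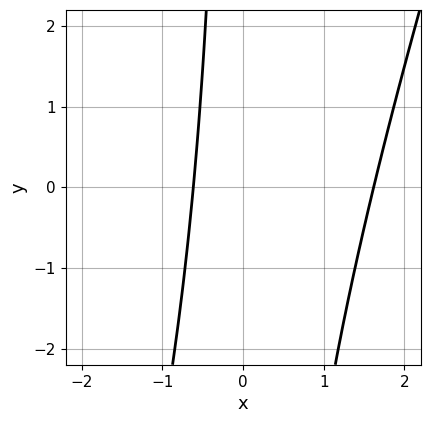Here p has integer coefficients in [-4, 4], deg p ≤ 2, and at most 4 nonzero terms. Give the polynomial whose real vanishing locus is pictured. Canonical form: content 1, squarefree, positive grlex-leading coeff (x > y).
3*x^2 - x*y - 3*x - 3

1. Degree: a generic line meets the curve in up to 2 points, so deg p = 2.
2. Checking where it meets the axes: the curve avoids every integer y-axis point in the box.
3. Together with the visible shape, these determine p as stated.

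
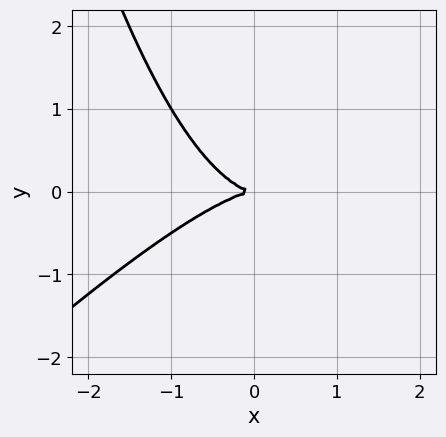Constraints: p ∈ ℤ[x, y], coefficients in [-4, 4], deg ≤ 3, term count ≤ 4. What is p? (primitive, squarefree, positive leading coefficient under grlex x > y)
Degree: no degree-2 curve has this shape, so deg p = 3.
From the axis intercepts and sections: one y-axis crossing is at y = 0; it meets the x-axis at x = 0 (among the integer gridlines).
Assembling these constraints gives the stated polynomial.

x^3 - x^2*y + 2*y^2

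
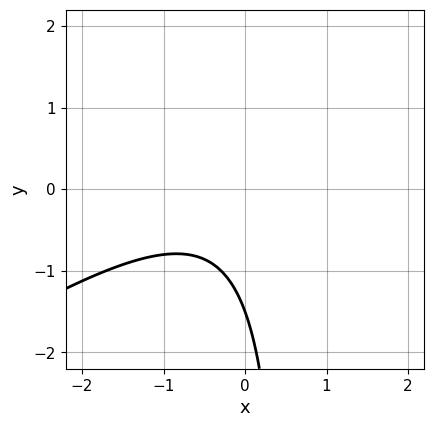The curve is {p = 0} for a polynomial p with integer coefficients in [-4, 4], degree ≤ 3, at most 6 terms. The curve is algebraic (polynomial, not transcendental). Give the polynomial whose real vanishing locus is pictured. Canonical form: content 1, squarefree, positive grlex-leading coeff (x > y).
2*x^2 - 3*x*y + x + 2*y + 3

(a) deg p = 2. No degree-1 curve has this shape.
(b) Reading off the gridlines: no x-intercept at any integer in the box.
(c) Matching integer coefficients to the picture gives p.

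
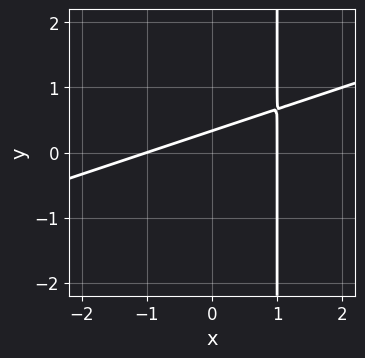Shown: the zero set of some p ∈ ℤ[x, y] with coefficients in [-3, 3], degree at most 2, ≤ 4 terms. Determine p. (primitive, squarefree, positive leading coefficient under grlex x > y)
Degree: a generic line meets the curve in up to 2 points, so deg p = 2.
From the axis intercepts and sections: the x-axis gridline crossings are at x ∈ {-1, 1}.
These observations pin down the coefficients.

x^2 - 3*x*y + 3*y - 1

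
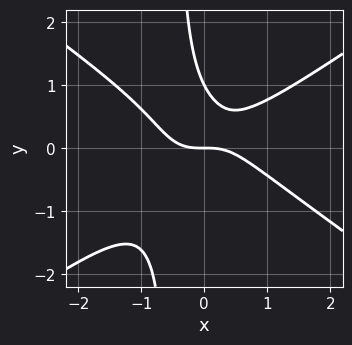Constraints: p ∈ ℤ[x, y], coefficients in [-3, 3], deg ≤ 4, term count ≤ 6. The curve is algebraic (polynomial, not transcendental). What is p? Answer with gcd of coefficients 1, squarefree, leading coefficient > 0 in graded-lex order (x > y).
First, deg p = 3. No degree-2 curve has this shape.
Next, reading off the gridlines: among the integer gridlines, it crosses the y-axis at y ∈ {0, 1}; one x-axis crossing is at x = 0.
Finally, fitting integer coefficients to these (and the overall shape) gives p.

x^3 - 2*x*y^2 - y^2 + y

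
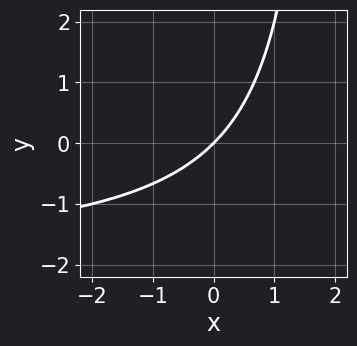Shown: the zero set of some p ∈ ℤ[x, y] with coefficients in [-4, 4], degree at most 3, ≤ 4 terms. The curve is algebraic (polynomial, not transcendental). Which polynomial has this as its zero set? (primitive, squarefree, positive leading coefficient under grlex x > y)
1. The degree is 2 — no degree-1 curve has this shape.
2. Against the integer gridlines: it crosses the y-axis at the gridline y = 0; one x-axis crossing is at x = 0.
3. Matching integer coefficients to the picture gives p.

x*y + 2*x - 2*y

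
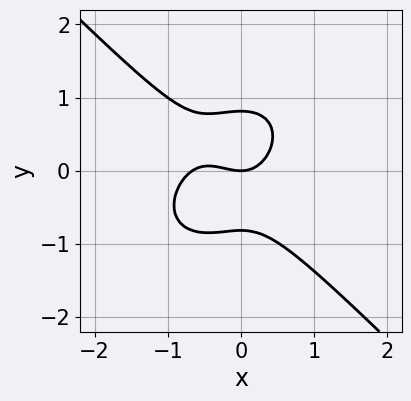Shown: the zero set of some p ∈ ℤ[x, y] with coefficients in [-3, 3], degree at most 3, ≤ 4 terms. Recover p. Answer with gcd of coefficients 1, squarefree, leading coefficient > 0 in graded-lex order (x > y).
(a) deg p = 3. The shape is more complex than any degree-2 curve.
(b) Reading off the gridlines: it crosses the x-axis at the gridline x = 0; one y-axis crossing is at y = 0.
(c) Fitting integer coefficients to these (and the overall shape) gives p.

3*x^3 + 3*y^3 + 2*x^2 - 2*y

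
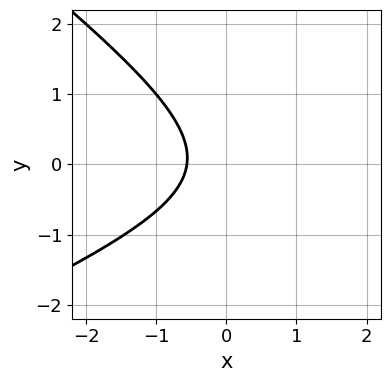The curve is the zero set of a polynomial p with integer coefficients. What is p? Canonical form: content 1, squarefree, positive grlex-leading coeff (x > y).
x^2 - x*y - 3*y^2 - 3*x - 2

First, deg p = 2.
Next, from the axis intercepts and sections: the curve avoids every integer y-axis point in the box.
Finally, assembling these constraints gives the stated polynomial.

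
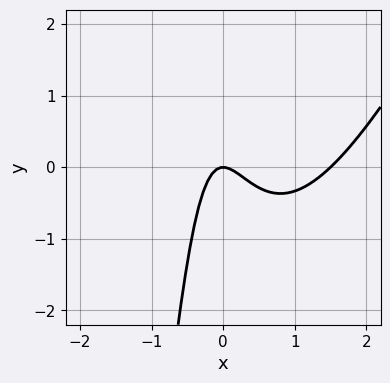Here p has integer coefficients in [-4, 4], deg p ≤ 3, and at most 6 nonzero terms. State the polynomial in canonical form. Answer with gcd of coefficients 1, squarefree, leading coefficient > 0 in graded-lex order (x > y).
First, the degree is 3 — a generic line meets the curve in up to 3 points.
Next, against the integer gridlines: it crosses the y-axis at the gridline y = 0; it crosses the x-axis at the gridline x = 0.
Finally, matching integer coefficients to the picture gives p.

2*x^3 - x^2*y - 3*x^2 - x*y - y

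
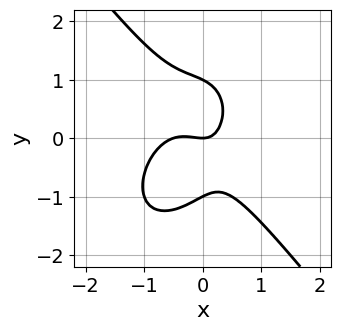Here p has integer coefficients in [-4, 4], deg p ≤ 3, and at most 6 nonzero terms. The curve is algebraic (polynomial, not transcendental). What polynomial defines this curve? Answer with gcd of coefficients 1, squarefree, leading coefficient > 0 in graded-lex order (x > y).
2*x^3 + y^3 + x^2 + x*y - y

(a) Degree: a generic line meets the curve in up to 3 points, so deg p = 3.
(b) Reading off the gridlines: it meets the x-axis at x = 0 (among the integer gridlines); among the integer gridlines, it crosses the y-axis at y ∈ {-1, 0, 1}.
(c) Assembling these constraints gives the stated polynomial.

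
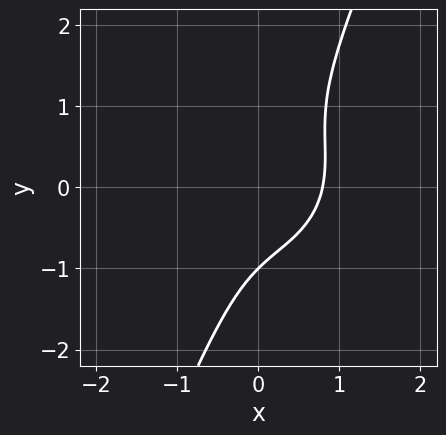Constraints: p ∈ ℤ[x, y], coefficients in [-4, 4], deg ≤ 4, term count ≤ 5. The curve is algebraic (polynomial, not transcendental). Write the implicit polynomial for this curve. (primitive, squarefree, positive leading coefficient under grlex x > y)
2*x^3 + 2*x*y^2 - y^3 - x*y - 1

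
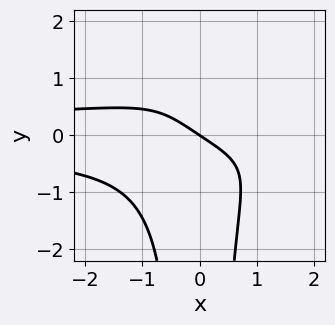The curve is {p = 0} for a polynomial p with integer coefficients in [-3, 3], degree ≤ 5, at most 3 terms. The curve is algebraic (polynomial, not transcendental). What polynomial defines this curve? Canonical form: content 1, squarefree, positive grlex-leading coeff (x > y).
1. Degree: no degree-3 curve has this shape, so deg p = 4.
2. Checking where it meets the axes: it crosses the x-axis at the gridline x = 0; it meets the y-axis at y = 0 (among the integer gridlines).
3. Putting this together gives p.

3*x^2*y^2 + 2*x + 3*y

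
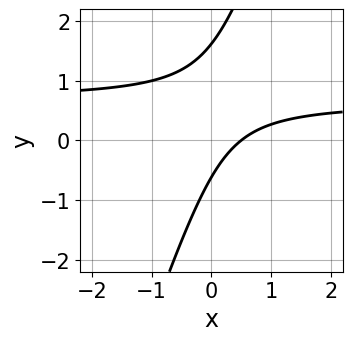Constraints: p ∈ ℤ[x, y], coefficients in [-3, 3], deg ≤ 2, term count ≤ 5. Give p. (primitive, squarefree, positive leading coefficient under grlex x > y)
deg p = 2.
The integer polynomial consistent with all of this is the stated p.

3*x*y - y^2 - 2*x + y + 1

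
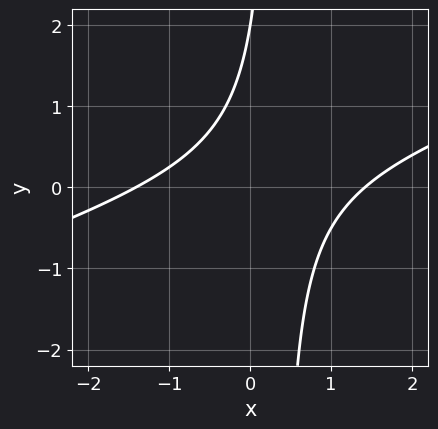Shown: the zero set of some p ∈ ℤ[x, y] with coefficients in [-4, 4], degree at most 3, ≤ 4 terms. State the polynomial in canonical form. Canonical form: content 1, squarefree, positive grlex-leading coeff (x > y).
(a) Degree: no degree-1 curve has this shape, so deg p = 2.
(b) Observable constraints: it crosses the y-axis at the gridline y = 2.
(c) Assembling these constraints gives the stated polynomial.

x^2 - 3*x*y + y - 2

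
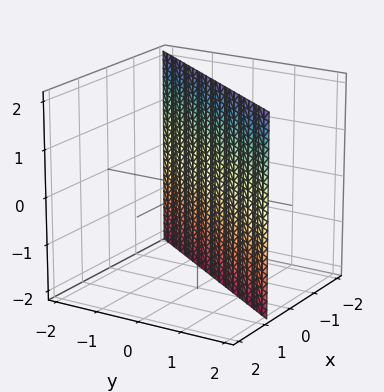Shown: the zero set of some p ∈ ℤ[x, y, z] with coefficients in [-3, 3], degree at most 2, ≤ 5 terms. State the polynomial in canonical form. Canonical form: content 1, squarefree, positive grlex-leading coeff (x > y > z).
3*x - 2*y + 2

Degree: every cross-section is a straight line — this is a plane, so deg p = 1.
Observable constraints: no z-intercept at any integer in the box; it meets the y-axis at y = 1 (among the integer gridlines).
Together with the visible shape, these determine p as stated.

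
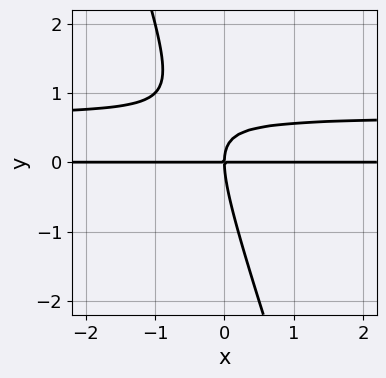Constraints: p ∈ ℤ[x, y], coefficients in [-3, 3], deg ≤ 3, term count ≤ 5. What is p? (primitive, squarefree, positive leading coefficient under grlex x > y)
1. The degree is 3 — no degree-2 curve has this shape.
2. Observable constraints: the visible x-axis segment lies entirely on the curve; it crosses the y-axis at the gridline y = 0.
3. Solving for integer coefficients yields p as stated.

3*x*y^2 + y^3 - 2*x*y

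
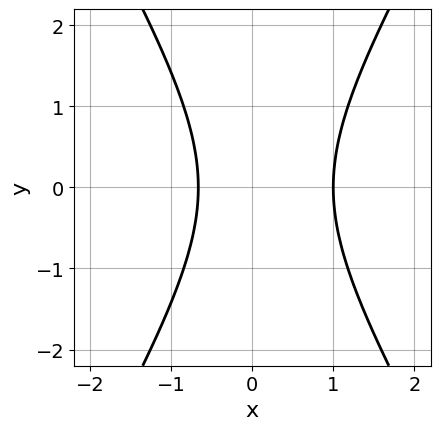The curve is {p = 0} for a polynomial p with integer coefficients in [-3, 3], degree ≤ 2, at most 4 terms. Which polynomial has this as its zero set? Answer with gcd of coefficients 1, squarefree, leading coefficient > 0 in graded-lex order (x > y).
3*x^2 - y^2 - x - 2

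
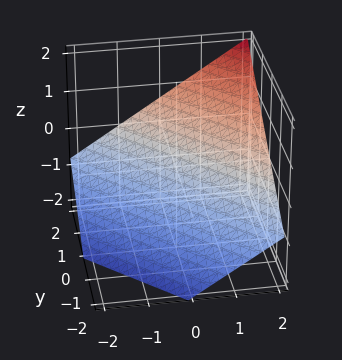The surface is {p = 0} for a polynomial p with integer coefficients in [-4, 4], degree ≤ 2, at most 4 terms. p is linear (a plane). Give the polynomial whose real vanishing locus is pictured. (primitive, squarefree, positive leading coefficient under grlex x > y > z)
2*x + 2*y - 3*z - 2

(a) Degree: the surface is flat (a plane), so deg p = 1.
(b) Against the integer gridlines: one y-axis crossing is at y = 1; it crosses the x-axis at the gridline x = 1.
(c) Solving for integer coefficients yields p as stated.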